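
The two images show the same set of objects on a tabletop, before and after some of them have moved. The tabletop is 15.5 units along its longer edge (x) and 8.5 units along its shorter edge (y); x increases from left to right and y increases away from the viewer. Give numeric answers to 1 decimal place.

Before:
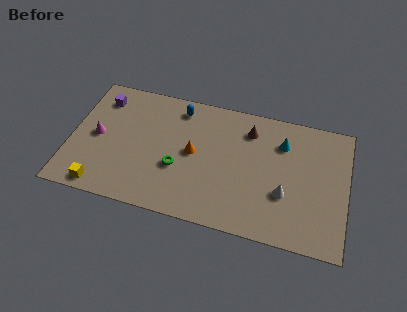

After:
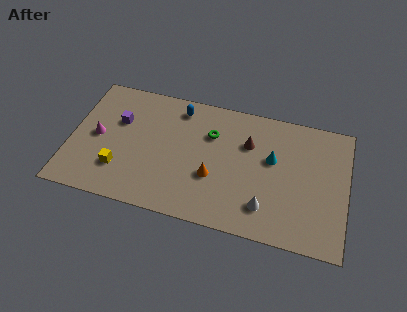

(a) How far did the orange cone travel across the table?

1.8

From (6.9, 4.4) to (8.1, 3.1), the orange cone covered √(1.2² + 1.3²) ≈ 1.8 units.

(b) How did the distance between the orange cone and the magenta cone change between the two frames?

+1.3

Before: roughly 5.4 units apart; after: 6.7. That's 1.3 units further apart.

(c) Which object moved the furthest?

the green torus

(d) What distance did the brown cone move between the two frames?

0.9

From (9.9, 6.7) to (9.9, 5.8), the brown cone covered √(0.0² + 0.9²) ≈ 0.9 units.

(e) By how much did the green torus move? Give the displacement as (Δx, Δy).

(1.7, 2.7)

From the two frames, the green torus sits at roughly (6.1, 3.2) before and (7.8, 5.9) after.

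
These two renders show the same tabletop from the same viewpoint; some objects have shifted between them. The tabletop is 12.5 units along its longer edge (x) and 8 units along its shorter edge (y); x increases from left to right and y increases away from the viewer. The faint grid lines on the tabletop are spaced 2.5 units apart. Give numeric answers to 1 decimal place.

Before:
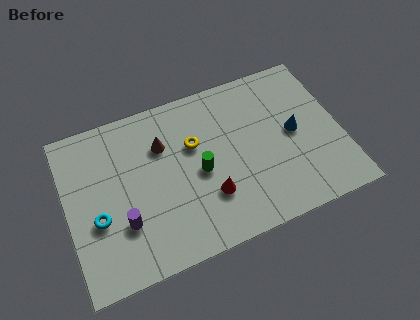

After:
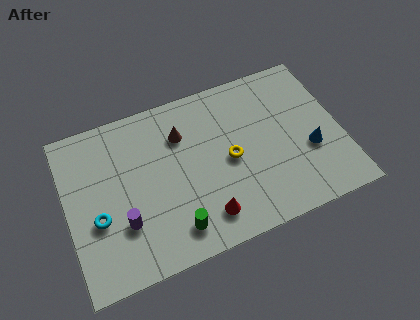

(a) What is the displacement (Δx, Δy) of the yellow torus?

(1.5, -1.3)

The yellow torus started near (5.9, 5.1) and ended near (7.4, 3.8).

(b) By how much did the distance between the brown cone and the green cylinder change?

+2.1

Before: roughly 2.4 units apart; after: 4.5. That's 2.1 units further apart.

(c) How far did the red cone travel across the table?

0.9

The red cone was near (6.3, 2.4) before and (6.0, 1.5) after, so it travelled √(0.3² + 0.9²) ≈ 0.9 units.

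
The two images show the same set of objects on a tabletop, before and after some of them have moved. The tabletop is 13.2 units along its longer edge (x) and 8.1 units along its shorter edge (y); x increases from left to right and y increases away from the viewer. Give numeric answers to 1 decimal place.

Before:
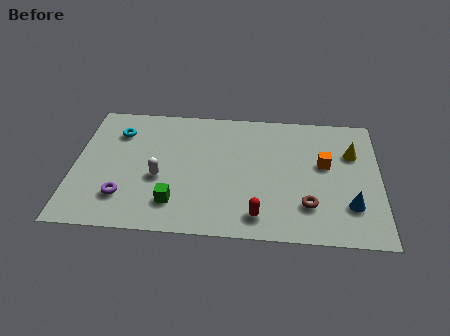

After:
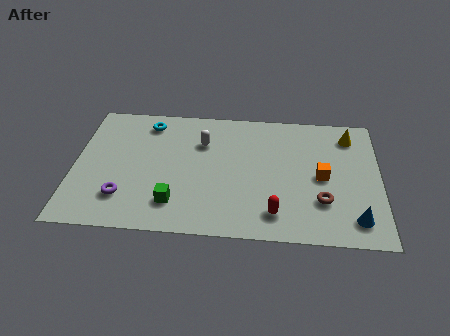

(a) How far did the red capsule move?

0.7

From (8.0, 1.3) to (8.7, 1.5), the red capsule covered √(0.7² + 0.2²) ≈ 0.7 units.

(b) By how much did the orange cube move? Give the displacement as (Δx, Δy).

(-0.1, -0.8)

From the two frames, the orange cube sits at roughly (10.8, 4.7) before and (10.7, 3.9) after.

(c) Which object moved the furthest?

the white capsule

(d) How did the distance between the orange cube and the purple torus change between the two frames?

-0.3

Before: roughly 9.0 units apart; after: 8.7. That's 0.3 units closer together.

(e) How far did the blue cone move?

0.8

From (11.9, 2.2) to (12.1, 1.4), the blue cone covered √(0.2² + 0.8²) ≈ 0.8 units.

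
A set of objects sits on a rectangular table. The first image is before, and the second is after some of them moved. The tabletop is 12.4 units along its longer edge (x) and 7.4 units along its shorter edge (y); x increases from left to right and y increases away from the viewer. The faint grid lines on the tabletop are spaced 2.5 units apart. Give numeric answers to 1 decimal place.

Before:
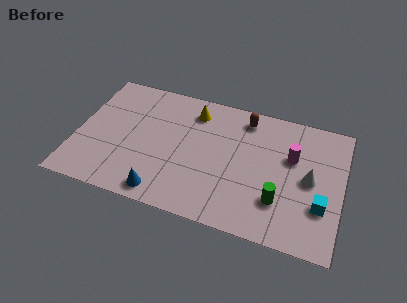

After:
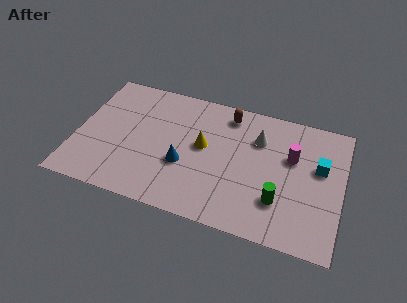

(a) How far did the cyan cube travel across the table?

2.1

From (11.5, 2.4) to (11.3, 4.5), the cyan cube covered √(0.2² + 2.1²) ≈ 2.1 units.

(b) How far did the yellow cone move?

2.0

From (5.3, 6.0) to (5.9, 4.1), the yellow cone covered √(0.6² + 1.9²) ≈ 2.0 units.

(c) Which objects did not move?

the magenta cylinder and the green cylinder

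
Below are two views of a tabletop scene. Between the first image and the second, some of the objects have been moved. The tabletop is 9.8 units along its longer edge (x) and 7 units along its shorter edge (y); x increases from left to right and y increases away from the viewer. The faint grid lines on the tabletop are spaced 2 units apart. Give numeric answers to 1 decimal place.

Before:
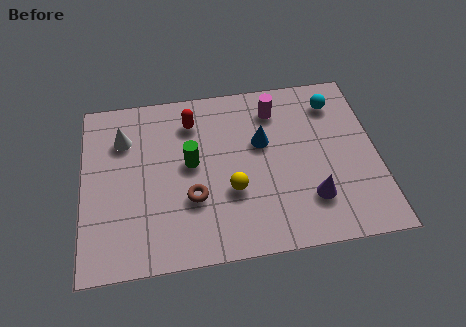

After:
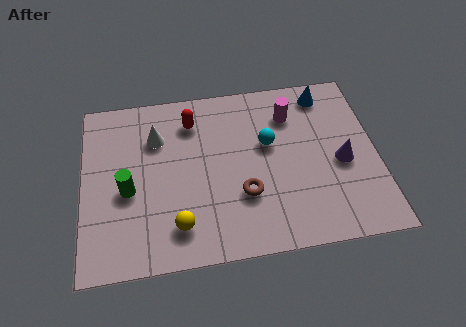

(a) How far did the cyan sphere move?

2.7

The cyan sphere was near (8.5, 5.6) before and (6.2, 4.2) after, so it travelled √(2.3² + 1.4²) ≈ 2.7 units.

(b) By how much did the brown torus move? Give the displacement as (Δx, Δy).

(1.7, -0.1)

The brown torus started near (3.6, 2.4) and ended near (5.3, 2.3).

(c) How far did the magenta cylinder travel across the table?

0.6

The magenta cylinder moved from about (6.5, 5.6) to (7.0, 5.3), a distance of √(0.5² + 0.3²) ≈ 0.6.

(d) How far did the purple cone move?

1.7

The purple cone was near (7.5, 1.8) before and (8.6, 3.1) after, so it travelled √(1.1² + 1.3²) ≈ 1.7 units.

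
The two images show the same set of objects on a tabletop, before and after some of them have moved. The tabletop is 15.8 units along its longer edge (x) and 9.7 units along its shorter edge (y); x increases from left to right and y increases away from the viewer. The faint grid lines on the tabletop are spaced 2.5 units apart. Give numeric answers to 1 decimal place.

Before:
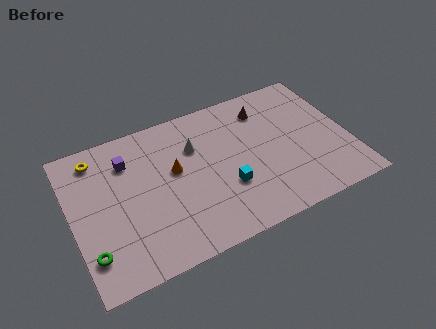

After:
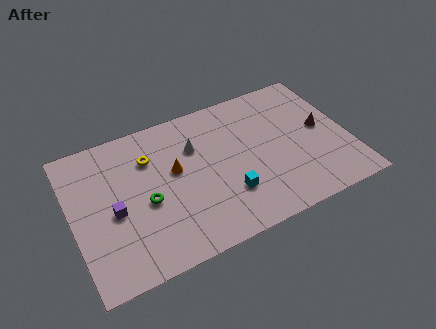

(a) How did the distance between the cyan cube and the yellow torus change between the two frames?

-2.7

They were about 8.5 units apart before and 5.8 after — 2.7 units closer together.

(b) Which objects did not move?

the orange cone and the white cone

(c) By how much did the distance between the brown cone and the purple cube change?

+4.1

They were about 8.0 units apart before and 12.1 after — 4.1 units further apart.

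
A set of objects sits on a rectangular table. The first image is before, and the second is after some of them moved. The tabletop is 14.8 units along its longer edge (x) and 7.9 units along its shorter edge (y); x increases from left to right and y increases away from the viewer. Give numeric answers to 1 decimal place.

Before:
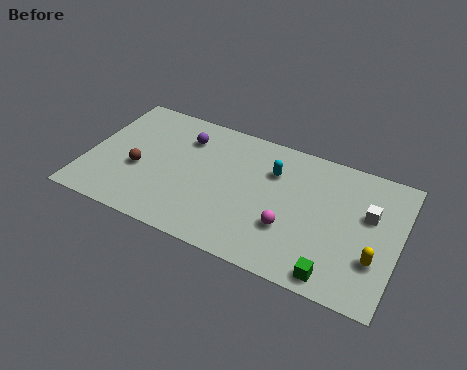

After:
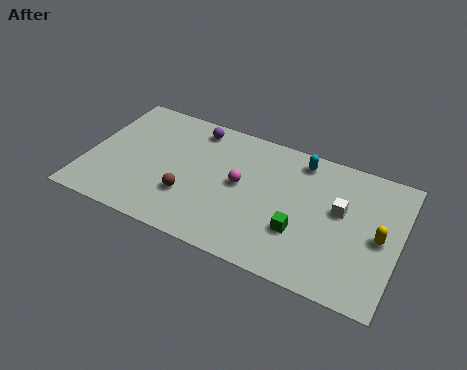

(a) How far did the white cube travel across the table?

1.3

The white cube moved from about (13.3, 4.9) to (12.0, 4.6), a distance of √(1.3² + 0.3²) ≈ 1.3.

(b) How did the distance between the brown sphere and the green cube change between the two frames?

-4.6

Before: roughly 9.9 units apart; after: 5.3. That's 4.6 units closer together.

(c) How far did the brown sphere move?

2.6

The brown sphere was near (2.5, 3.2) before and (5.0, 2.5) after, so it travelled √(2.5² + 0.7²) ≈ 2.6 units.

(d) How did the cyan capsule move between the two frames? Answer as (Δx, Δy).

(1.2, 1.2)

The cyan capsule was at about (8.7, 5.6) and moved to about (9.9, 6.8).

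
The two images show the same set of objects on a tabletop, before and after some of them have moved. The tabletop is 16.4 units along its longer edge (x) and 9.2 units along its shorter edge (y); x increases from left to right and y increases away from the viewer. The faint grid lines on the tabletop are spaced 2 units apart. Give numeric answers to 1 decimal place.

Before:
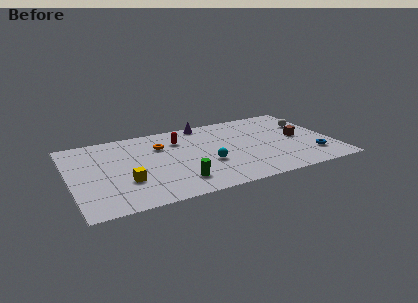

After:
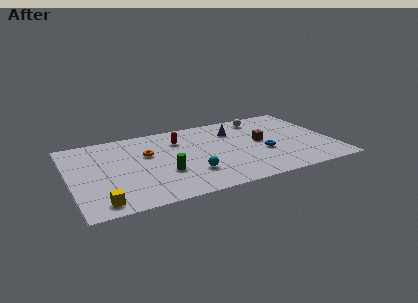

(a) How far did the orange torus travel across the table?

1.1

The orange torus was near (5.8, 6.5) before and (4.9, 5.8) after, so it travelled √(0.9² + 0.7²) ≈ 1.1 units.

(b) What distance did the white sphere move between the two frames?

3.2

The white sphere moved from about (15.2, 6.2) to (12.4, 7.8), a distance of √(2.8² + 1.6²) ≈ 3.2.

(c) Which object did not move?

the red capsule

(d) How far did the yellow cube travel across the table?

2.5

The yellow cube was near (3.3, 3.0) before and (1.6, 1.2) after, so it travelled √(1.7² + 1.8²) ≈ 2.5 units.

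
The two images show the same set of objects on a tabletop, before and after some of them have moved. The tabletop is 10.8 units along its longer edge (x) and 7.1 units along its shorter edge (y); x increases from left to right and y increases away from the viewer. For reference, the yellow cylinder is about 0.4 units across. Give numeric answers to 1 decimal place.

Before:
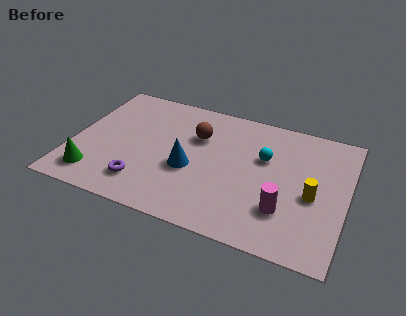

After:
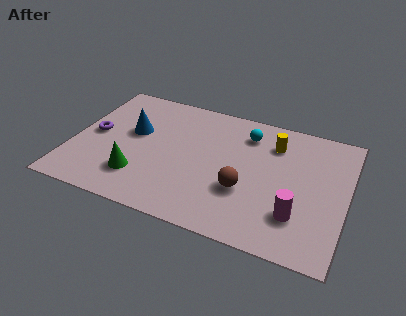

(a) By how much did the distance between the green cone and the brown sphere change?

-0.9

Before: roughly 5.1 units apart; after: 4.2. That's 0.9 units closer together.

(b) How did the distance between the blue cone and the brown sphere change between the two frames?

+3.0

The distance was about 1.9 in the first image and 4.9 in the second, so they moved 3.0 units further apart.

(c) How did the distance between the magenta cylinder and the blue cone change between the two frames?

+3.2

The distance was about 3.9 in the first image and 7.1 in the second, so they moved 3.2 units further apart.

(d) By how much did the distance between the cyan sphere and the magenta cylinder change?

+1.7

Before: roughly 2.7 units apart; after: 4.4. That's 1.7 units further apart.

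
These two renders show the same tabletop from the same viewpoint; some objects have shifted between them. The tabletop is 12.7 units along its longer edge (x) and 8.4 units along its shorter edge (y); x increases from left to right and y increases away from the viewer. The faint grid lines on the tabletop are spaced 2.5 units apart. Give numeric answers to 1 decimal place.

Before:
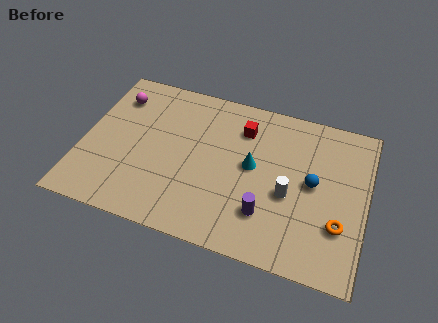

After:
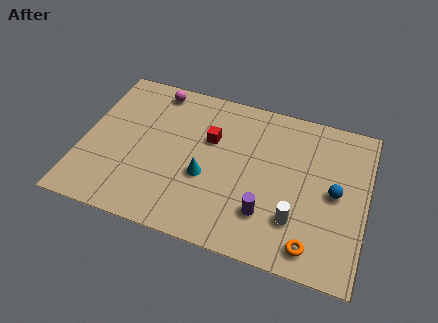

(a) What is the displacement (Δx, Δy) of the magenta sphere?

(1.7, 0.9)

The magenta sphere started near (1.2, 6.5) and ended near (2.9, 7.4).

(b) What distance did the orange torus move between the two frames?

1.8

The orange torus moved from about (11.6, 2.6) to (10.5, 1.2), a distance of √(1.1² + 1.4²) ≈ 1.8.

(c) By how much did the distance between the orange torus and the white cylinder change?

-1.1

Before: roughly 2.5 units apart; after: 1.4. That's 1.1 units closer together.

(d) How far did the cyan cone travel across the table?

2.3

The cyan cone moved from about (7.6, 4.5) to (5.6, 3.3), a distance of √(2.0² + 1.2²) ≈ 2.3.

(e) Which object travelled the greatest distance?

the cyan cone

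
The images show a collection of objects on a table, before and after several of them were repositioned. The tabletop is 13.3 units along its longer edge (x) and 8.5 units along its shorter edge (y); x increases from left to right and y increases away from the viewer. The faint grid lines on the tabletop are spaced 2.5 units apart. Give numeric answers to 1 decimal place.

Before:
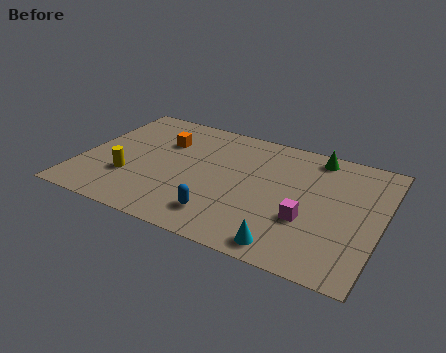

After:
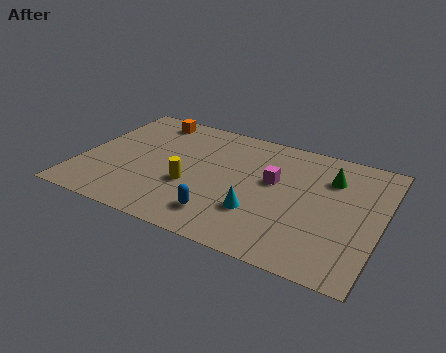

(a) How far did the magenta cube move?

2.6

The magenta cube was near (10.2, 3.0) before and (8.5, 5.0) after, so it travelled √(1.7² + 2.0²) ≈ 2.6 units.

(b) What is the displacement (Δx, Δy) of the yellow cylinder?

(2.7, 0.5)

The yellow cylinder was at about (2.3, 2.7) and moved to about (5.0, 3.2).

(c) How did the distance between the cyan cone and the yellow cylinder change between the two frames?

-4.3

Before: roughly 7.5 units apart; after: 3.2. That's 4.3 units closer together.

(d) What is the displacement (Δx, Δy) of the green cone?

(0.8, -1.3)

The green cone started near (10.1, 7.5) and ended near (10.9, 6.2).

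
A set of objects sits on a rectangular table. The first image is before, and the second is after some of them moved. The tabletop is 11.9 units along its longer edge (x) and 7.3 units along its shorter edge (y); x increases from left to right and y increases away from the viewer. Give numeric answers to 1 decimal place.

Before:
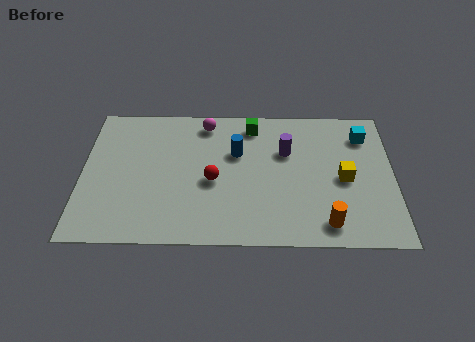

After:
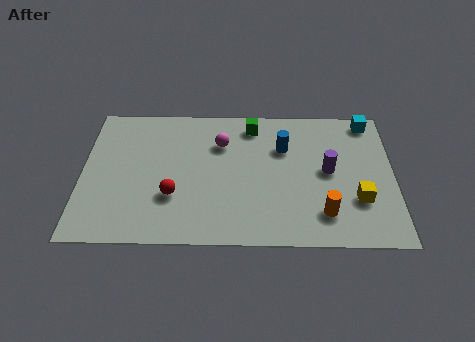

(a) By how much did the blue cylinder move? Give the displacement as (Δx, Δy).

(1.8, 0.3)

From the two frames, the blue cylinder sits at roughly (5.9, 4.7) before and (7.7, 5.0) after.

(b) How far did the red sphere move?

1.7

The red sphere was near (5.0, 3.2) before and (3.5, 2.4) after, so it travelled √(1.5² + 0.8²) ≈ 1.7 units.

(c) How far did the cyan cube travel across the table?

0.8

From (10.8, 5.7) to (11.0, 6.5), the cyan cube covered √(0.2² + 0.8²) ≈ 0.8 units.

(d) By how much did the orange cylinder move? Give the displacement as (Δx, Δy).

(-0.1, 0.5)

The orange cylinder started near (9.3, 1.1) and ended near (9.2, 1.6).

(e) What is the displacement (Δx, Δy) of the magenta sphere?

(0.6, -1.1)

From the two frames, the magenta sphere sits at roughly (4.7, 6.3) before and (5.3, 5.2) after.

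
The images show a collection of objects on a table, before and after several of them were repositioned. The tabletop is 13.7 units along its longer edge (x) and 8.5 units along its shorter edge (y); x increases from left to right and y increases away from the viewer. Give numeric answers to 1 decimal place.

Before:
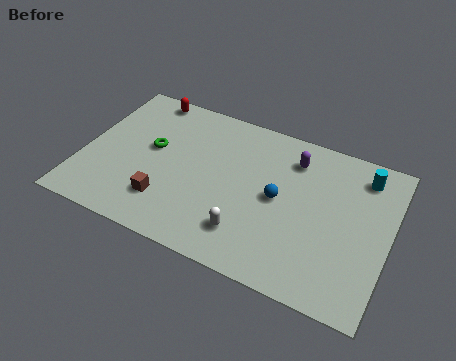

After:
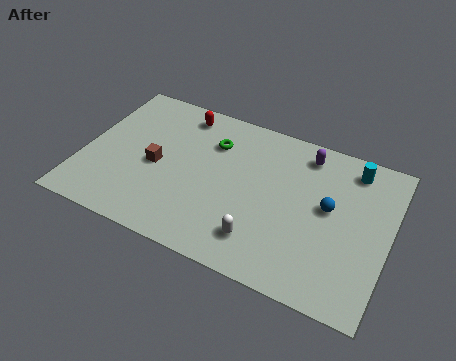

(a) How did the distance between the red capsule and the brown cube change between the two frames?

-2.4

They were about 5.9 units apart before and 3.5 after — 2.4 units closer together.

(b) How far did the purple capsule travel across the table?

0.7

The purple capsule moved from about (9.2, 6.7) to (9.7, 7.2), a distance of √(0.5² + 0.5²) ≈ 0.7.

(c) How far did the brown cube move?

1.9

The brown cube was near (4.0, 2.1) before and (3.3, 3.9) after, so it travelled √(0.7² + 1.8²) ≈ 1.9 units.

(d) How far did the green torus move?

3.0

From (3.0, 4.8) to (5.6, 6.2), the green torus covered √(2.6² + 1.4²) ≈ 3.0 units.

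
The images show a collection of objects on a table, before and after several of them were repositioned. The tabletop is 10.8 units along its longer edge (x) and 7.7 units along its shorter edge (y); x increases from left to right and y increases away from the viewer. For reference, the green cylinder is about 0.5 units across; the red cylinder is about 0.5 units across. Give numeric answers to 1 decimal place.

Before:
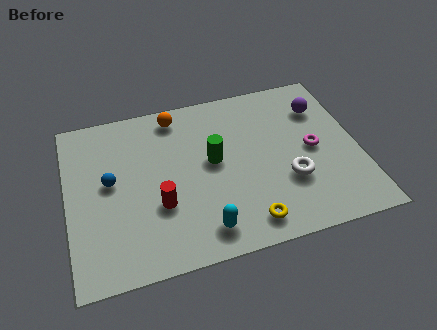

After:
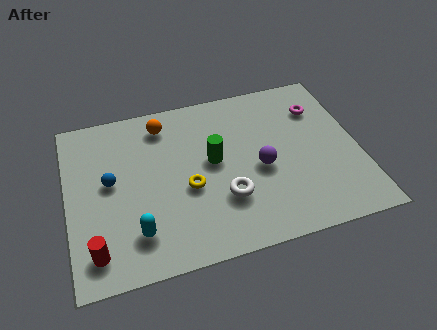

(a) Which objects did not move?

the blue sphere and the green cylinder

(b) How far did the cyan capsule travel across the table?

2.5

The cyan capsule moved from about (4.8, 1.2) to (2.4, 1.7), a distance of √(2.4² + 0.5²) ≈ 2.5.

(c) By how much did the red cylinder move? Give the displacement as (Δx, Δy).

(-2.4, -1.4)

The red cylinder started near (3.3, 2.7) and ended near (0.9, 1.3).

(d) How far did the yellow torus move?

2.9

The yellow torus was near (6.4, 1.1) before and (4.4, 3.2) after, so it travelled √(2.0² + 2.1²) ≈ 2.9 units.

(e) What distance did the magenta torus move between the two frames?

1.9

The magenta torus moved from about (9.1, 3.8) to (9.5, 5.7), a distance of √(0.4² + 1.9²) ≈ 1.9.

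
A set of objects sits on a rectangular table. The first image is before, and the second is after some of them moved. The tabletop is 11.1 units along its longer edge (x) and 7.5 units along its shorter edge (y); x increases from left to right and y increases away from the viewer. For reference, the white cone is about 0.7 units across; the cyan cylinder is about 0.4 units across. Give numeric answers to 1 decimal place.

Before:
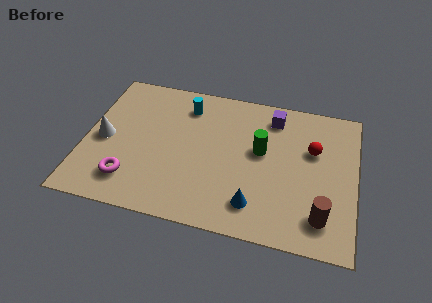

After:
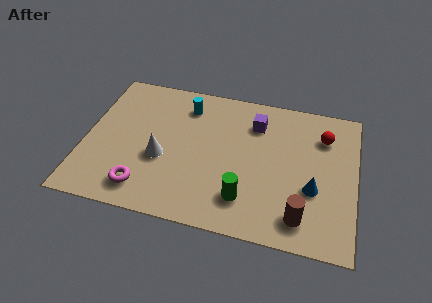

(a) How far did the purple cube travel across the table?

0.9

The purple cube moved from about (7.6, 6.2) to (6.9, 5.7), a distance of √(0.7² + 0.5²) ≈ 0.9.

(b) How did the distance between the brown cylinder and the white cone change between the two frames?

-3.2

Before: roughly 9.2 units apart; after: 6.0. That's 3.2 units closer together.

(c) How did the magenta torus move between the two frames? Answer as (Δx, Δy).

(0.6, -0.3)

From the two frames, the magenta torus sits at roughly (2.0, 1.6) before and (2.6, 1.3) after.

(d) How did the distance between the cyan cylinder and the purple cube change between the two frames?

-0.7

Before: roughly 3.6 units apart; after: 2.9. That's 0.7 units closer together.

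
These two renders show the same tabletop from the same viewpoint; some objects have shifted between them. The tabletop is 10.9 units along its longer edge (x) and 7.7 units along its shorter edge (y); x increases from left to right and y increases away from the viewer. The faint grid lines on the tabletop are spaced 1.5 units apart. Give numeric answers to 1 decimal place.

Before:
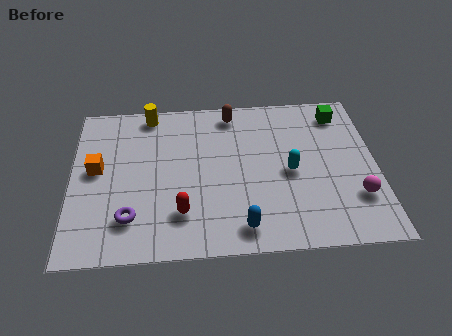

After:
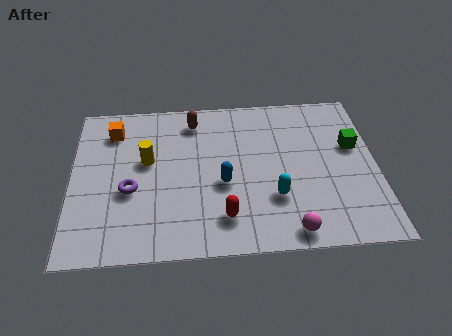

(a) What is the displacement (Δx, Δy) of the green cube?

(0.4, -1.7)

The green cube was at about (9.7, 6.4) and moved to about (10.1, 4.7).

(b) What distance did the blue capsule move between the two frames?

2.2

The blue capsule moved from about (6.0, 1.1) to (5.4, 3.2), a distance of √(0.6² + 2.1²) ≈ 2.2.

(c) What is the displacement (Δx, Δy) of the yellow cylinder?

(-0.1, -2.4)

The yellow cylinder started near (2.8, 6.9) and ended near (2.7, 4.5).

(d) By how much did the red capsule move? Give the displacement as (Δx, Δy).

(1.5, -0.3)

From the two frames, the red capsule sits at roughly (3.9, 1.9) before and (5.4, 1.6) after.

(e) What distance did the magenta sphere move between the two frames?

2.8

The magenta sphere was near (10.1, 2.2) before and (7.7, 0.8) after, so it travelled √(2.4² + 1.4²) ≈ 2.8 units.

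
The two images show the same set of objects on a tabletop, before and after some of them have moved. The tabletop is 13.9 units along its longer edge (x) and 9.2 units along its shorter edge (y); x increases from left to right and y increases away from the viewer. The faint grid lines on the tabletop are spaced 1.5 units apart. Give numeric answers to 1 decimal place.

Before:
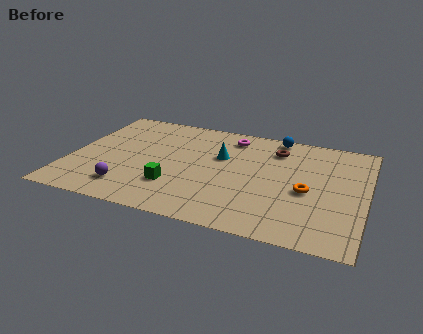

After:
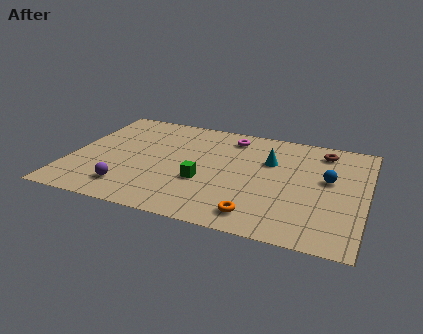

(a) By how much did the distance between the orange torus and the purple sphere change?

-2.4

They were about 8.5 units apart before and 6.1 after — 2.4 units closer together.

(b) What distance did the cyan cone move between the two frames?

2.3

From (7.0, 5.8) to (9.3, 6.1), the cyan cone covered √(2.3² + 0.3²) ≈ 2.3 units.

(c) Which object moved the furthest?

the blue sphere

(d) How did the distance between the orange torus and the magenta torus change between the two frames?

+1.2

Before: roughly 5.4 units apart; after: 6.6. That's 1.2 units further apart.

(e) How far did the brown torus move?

2.3

The brown torus was near (9.5, 7.2) before and (11.7, 7.7) after, so it travelled √(2.2² + 0.5²) ≈ 2.3 units.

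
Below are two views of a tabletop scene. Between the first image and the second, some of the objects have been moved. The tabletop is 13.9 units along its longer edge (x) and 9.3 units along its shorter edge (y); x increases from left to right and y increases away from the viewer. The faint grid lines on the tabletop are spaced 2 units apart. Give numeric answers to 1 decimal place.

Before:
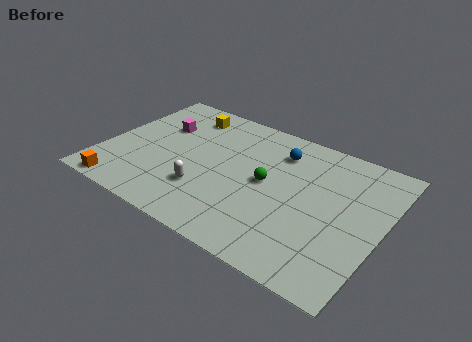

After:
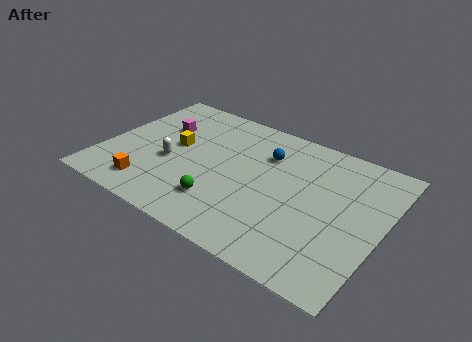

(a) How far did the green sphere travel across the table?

3.1

From (8.2, 4.8) to (6.3, 2.3), the green sphere covered √(1.9² + 2.5²) ≈ 3.1 units.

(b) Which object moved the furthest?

the green sphere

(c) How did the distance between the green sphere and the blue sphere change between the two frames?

+2.2

They were about 2.4 units apart before and 4.6 after — 2.2 units further apart.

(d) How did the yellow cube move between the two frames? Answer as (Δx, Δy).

(0.0, -2.6)

The yellow cube was at about (3.4, 7.7) and moved to about (3.4, 5.1).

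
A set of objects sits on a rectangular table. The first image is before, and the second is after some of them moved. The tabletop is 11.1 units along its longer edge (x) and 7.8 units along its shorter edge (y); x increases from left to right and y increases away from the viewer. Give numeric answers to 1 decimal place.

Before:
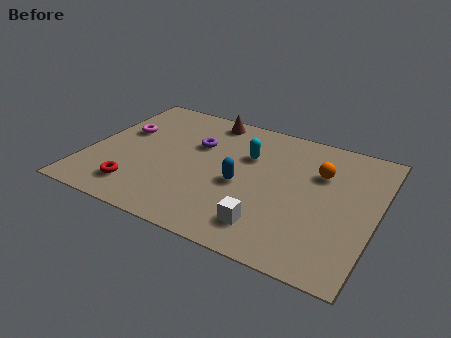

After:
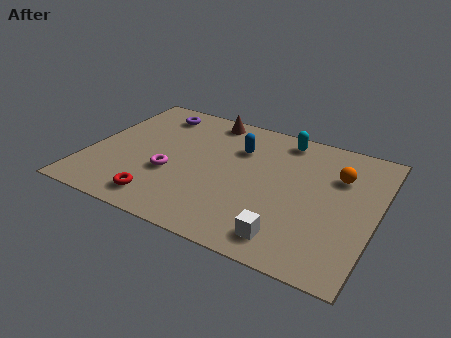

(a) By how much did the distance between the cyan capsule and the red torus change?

+1.6

Before: roughly 5.3 units apart; after: 6.9. That's 1.6 units further apart.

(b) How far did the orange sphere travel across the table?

0.7

From (8.8, 5.3) to (9.5, 5.4), the orange sphere covered √(0.7² + 0.1²) ≈ 0.7 units.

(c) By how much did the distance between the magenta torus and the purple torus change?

+0.9

Before: roughly 2.9 units apart; after: 3.8. That's 0.9 units further apart.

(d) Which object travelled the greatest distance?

the magenta torus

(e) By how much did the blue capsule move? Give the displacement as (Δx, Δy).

(-0.4, 2.1)

The blue capsule was at about (6.0, 3.4) and moved to about (5.6, 5.5).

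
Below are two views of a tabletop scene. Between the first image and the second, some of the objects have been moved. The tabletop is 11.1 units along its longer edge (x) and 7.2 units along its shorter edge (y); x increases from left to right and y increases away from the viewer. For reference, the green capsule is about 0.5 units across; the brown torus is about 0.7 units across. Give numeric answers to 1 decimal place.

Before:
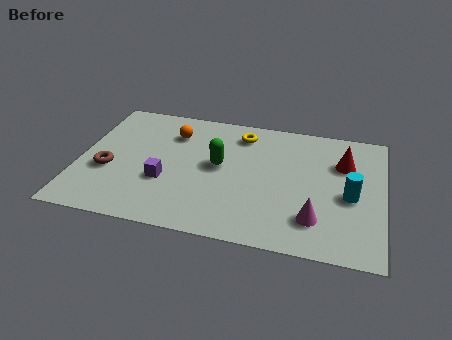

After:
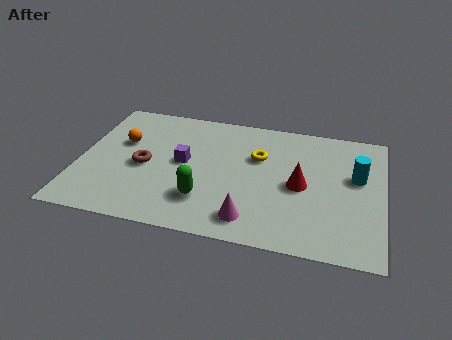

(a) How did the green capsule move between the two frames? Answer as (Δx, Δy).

(-0.4, -2.0)

The green capsule started near (5.1, 3.9) and ended near (4.7, 1.9).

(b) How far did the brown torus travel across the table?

1.4

The brown torus moved from about (1.1, 2.8) to (2.4, 3.3), a distance of √(1.3² + 0.5²) ≈ 1.4.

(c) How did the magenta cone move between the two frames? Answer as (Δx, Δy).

(-2.3, -0.5)

The magenta cone was at about (8.7, 1.7) and moved to about (6.4, 1.2).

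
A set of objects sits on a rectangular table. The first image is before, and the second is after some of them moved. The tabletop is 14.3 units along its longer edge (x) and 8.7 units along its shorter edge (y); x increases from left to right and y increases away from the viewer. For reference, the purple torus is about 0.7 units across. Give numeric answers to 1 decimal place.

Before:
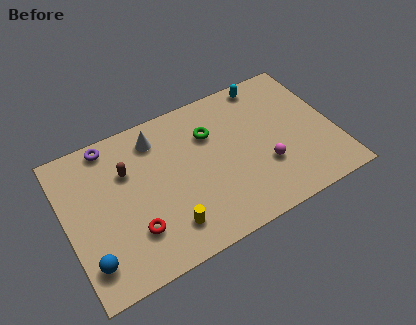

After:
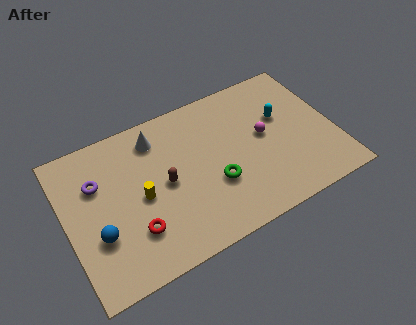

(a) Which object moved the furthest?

the green torus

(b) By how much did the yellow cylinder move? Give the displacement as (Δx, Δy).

(-1.1, 2.3)

The yellow cylinder started near (5.0, 1.8) and ended near (3.9, 4.1).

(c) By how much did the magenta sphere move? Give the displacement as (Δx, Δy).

(0.2, 1.8)

The magenta sphere started near (10.4, 2.9) and ended near (10.6, 4.7).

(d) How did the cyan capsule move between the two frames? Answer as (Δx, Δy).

(0.5, -2.4)

The cyan capsule was at about (11.2, 7.8) and moved to about (11.7, 5.4).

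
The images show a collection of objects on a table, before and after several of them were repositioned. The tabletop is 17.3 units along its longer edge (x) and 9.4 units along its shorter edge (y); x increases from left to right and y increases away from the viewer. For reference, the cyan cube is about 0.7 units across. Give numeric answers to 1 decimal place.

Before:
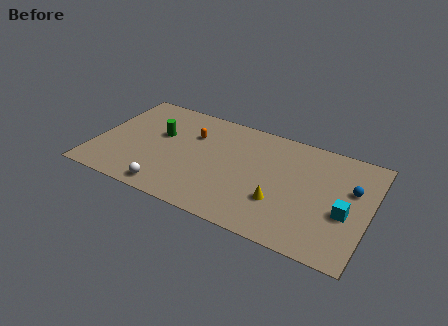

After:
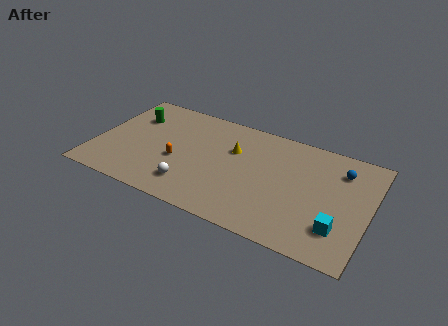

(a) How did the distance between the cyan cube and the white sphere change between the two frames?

-1.9

Before: roughly 11.1 units apart; after: 9.2. That's 1.9 units closer together.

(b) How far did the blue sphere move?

1.5

From (16.1, 5.9) to (15.3, 7.2), the blue sphere covered √(0.8² + 1.3²) ≈ 1.5 units.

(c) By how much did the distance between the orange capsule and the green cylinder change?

+2.2

They were about 2.2 units apart before and 4.4 after — 2.2 units further apart.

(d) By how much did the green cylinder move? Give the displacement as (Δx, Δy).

(-1.9, 1.0)

The green cylinder was at about (3.9, 5.7) and moved to about (2.0, 6.7).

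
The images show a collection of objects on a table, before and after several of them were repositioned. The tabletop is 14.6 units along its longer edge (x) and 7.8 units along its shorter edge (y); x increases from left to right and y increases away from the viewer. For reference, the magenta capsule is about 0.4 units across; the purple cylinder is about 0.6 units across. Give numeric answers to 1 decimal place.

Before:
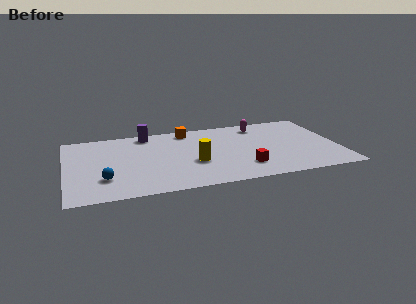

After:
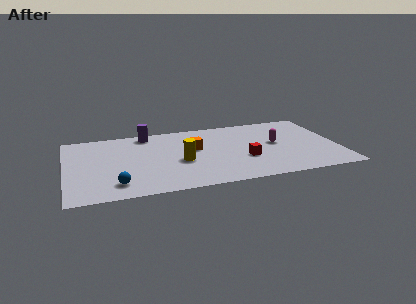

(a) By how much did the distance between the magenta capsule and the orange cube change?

+0.5

Before: roughly 3.9 units apart; after: 4.4. That's 0.5 units further apart.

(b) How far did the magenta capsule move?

2.4

The magenta capsule was near (10.6, 6.5) before and (11.3, 4.2) after, so it travelled √(0.7² + 2.3²) ≈ 2.4 units.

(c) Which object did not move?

the purple cylinder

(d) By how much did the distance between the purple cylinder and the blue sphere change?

+0.4

They were about 5.3 units apart before and 5.7 after — 0.4 units further apart.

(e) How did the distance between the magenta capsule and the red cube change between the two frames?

-2.5

The distance was about 4.8 in the first image and 2.3 in the second, so they moved 2.5 units closer together.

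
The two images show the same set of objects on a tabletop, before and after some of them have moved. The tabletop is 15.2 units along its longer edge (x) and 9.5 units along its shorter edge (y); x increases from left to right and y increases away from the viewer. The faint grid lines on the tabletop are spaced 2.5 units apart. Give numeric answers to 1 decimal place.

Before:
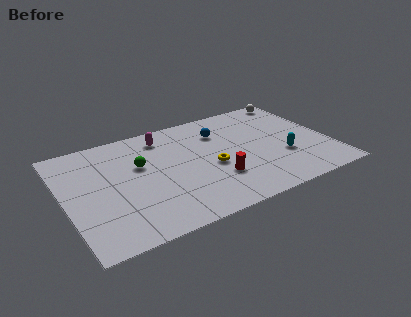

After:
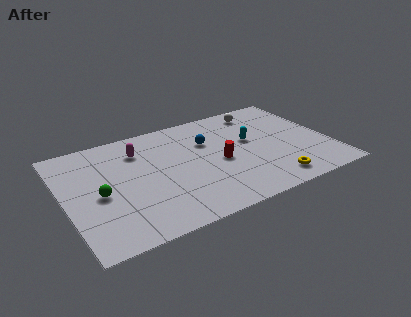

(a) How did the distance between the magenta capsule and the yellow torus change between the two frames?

+4.6

They were about 4.4 units apart before and 9.0 after — 4.6 units further apart.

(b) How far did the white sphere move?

2.4

The white sphere was near (14.1, 8.6) before and (11.8, 8.1) after, so it travelled √(2.3² + 0.5²) ≈ 2.4 units.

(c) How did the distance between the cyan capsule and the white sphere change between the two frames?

-2.8

The distance was about 5.6 in the first image and 2.8 in the second, so they moved 2.8 units closer together.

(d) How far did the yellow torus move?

4.1

The yellow torus moved from about (8.3, 4.1) to (11.4, 1.4), a distance of √(3.1² + 2.7²) ≈ 4.1.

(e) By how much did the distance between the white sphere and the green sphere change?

+0.5

They were about 10.1 units apart before and 10.6 after — 0.5 units further apart.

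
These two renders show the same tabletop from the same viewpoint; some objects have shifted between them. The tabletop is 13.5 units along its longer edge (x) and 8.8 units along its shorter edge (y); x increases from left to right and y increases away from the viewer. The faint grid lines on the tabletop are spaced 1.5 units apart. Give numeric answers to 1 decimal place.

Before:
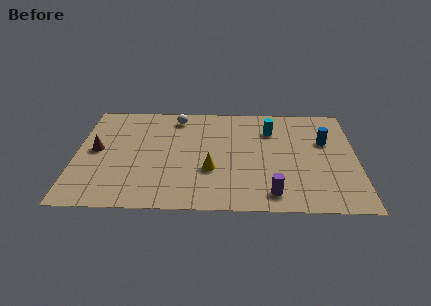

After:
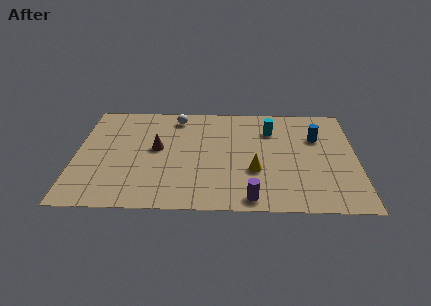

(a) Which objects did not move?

the cyan cylinder and the white sphere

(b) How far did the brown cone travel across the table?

2.9

The brown cone was near (1.0, 4.6) before and (3.9, 4.8) after, so it travelled √(2.9² + 0.2²) ≈ 2.9 units.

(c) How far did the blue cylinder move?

0.5

The blue cylinder moved from about (12.0, 5.6) to (11.6, 5.9), a distance of √(0.4² + 0.3²) ≈ 0.5.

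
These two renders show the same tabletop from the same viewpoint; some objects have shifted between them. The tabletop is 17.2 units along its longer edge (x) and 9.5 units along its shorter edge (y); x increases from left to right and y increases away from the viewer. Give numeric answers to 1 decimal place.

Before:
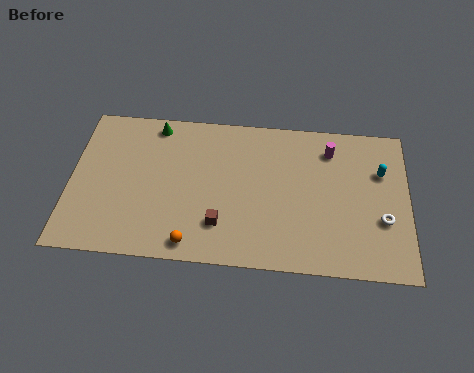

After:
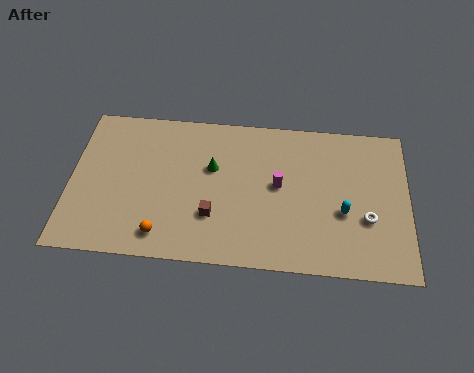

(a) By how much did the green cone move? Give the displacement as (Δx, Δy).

(3.0, -2.5)

The green cone started near (4.2, 8.4) and ended near (7.2, 5.9).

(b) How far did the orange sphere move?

1.6

The orange sphere was near (6.3, 1.1) before and (4.8, 1.5) after, so it travelled √(1.5² + 0.4²) ≈ 1.6 units.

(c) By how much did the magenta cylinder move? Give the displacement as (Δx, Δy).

(-2.6, -2.5)

The magenta cylinder started near (13.2, 7.6) and ended near (10.6, 5.1).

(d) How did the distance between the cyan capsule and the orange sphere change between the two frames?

-1.5

The distance was about 10.9 in the first image and 9.4 in the second, so they moved 1.5 units closer together.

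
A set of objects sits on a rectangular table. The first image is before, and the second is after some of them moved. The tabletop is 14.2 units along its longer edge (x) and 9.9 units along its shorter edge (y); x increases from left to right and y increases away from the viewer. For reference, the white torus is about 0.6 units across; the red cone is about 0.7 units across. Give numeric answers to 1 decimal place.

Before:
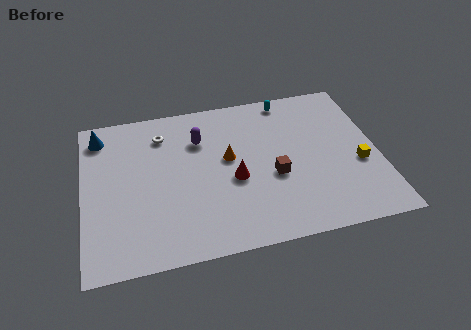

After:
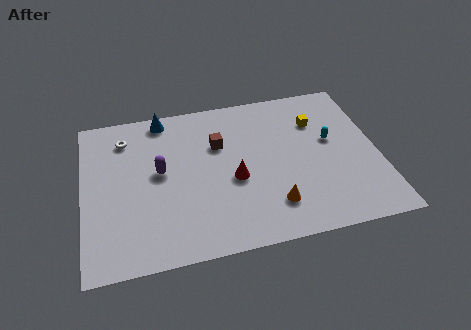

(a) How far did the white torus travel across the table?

1.8

The white torus was near (3.9, 7.8) before and (2.1, 7.9) after, so it travelled √(1.8² + 0.1²) ≈ 1.8 units.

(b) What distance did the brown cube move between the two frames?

3.6

From (9.1, 4.0) to (6.6, 6.6), the brown cube covered √(2.5² + 2.6²) ≈ 3.6 units.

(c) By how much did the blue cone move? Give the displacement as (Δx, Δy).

(3.1, 0.6)

The blue cone was at about (0.9, 8.3) and moved to about (4.0, 8.9).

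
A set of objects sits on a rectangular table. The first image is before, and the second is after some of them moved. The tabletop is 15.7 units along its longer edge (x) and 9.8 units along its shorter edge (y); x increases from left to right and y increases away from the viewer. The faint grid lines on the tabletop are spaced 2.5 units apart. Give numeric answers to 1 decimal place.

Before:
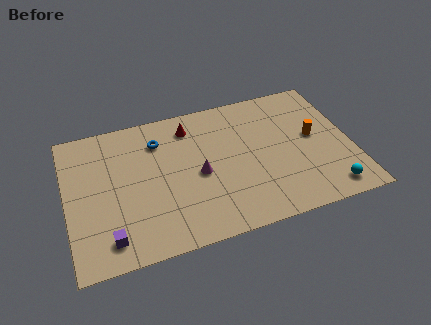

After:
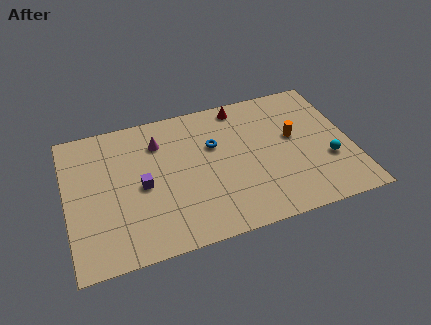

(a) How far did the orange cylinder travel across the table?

1.1

The orange cylinder was near (13.7, 5.3) before and (12.6, 5.6) after, so it travelled √(1.1² + 0.3²) ≈ 1.1 units.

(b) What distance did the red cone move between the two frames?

3.0

From (7.0, 8.0) to (9.9, 8.7), the red cone covered √(2.9² + 0.7²) ≈ 3.0 units.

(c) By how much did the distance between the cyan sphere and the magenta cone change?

+2.3

Before: roughly 7.6 units apart; after: 9.9. That's 2.3 units further apart.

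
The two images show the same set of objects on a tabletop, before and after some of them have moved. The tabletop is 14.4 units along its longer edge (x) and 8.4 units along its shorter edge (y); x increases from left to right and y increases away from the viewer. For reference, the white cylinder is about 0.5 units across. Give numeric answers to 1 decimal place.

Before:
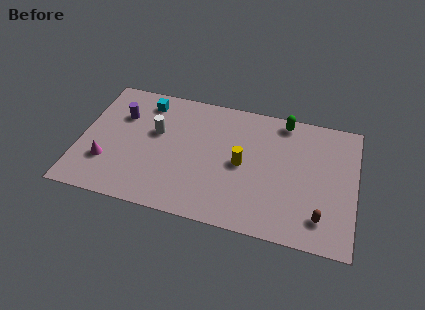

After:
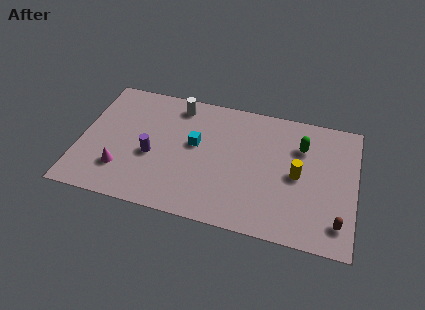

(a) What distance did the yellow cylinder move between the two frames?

2.9

The yellow cylinder was near (8.5, 4.1) before and (11.4, 4.1) after, so it travelled √(2.9² + 0.0²) ≈ 2.9 units.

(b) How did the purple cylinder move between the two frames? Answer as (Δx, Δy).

(1.8, -2.3)

The purple cylinder was at about (2.0, 5.8) and moved to about (3.8, 3.5).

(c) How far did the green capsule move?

1.8

From (10.5, 7.5) to (11.5, 6.0), the green capsule covered √(1.0² + 1.5²) ≈ 1.8 units.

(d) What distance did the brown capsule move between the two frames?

0.9

The brown capsule moved from about (12.7, 1.7) to (13.6, 1.6), a distance of √(0.9² + 0.1²) ≈ 0.9.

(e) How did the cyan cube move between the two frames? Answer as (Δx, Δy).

(2.8, -2.2)

The cyan cube started near (3.2, 7.0) and ended near (6.0, 4.8).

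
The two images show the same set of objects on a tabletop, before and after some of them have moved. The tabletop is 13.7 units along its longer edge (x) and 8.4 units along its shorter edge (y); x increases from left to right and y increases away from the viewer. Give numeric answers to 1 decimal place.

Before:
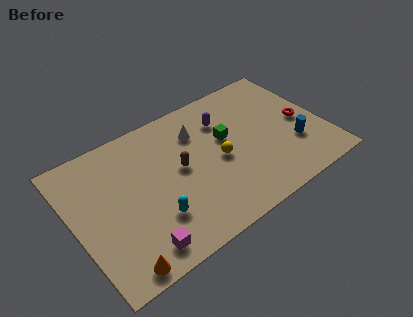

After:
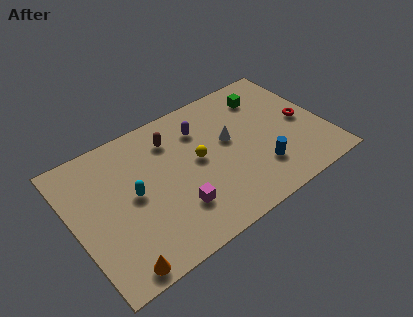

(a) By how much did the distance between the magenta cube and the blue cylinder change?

-4.5

The distance was about 9.1 in the first image and 4.6 in the second, so they moved 4.5 units closer together.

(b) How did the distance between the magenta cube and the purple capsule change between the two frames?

-3.1

They were about 7.6 units apart before and 4.5 after — 3.1 units closer together.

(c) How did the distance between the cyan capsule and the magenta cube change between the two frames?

+1.2

The distance was about 1.6 in the first image and 2.8 in the second, so they moved 1.2 units further apart.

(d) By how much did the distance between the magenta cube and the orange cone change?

+2.5

They were about 1.3 units apart before and 3.8 after — 2.5 units further apart.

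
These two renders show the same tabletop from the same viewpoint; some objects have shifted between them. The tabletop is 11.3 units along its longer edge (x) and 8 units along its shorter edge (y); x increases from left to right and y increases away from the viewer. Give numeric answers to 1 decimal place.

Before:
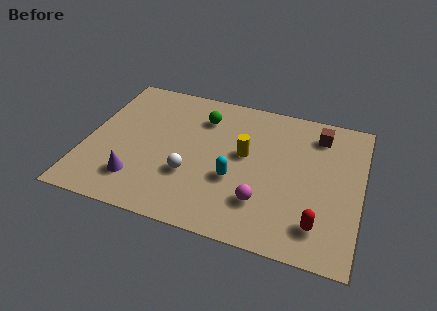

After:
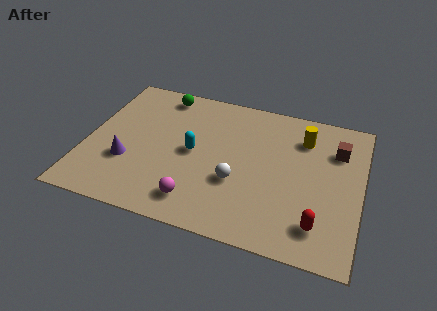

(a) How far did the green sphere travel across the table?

2.0

From (4.6, 6.1) to (2.8, 7.0), the green sphere covered √(1.8² + 0.9²) ≈ 2.0 units.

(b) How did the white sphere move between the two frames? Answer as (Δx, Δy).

(1.9, 0.2)

The white sphere started near (4.4, 2.7) and ended near (6.3, 2.9).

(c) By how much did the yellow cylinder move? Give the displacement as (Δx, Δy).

(2.3, 1.6)

The yellow cylinder was at about (6.5, 4.5) and moved to about (8.8, 6.1).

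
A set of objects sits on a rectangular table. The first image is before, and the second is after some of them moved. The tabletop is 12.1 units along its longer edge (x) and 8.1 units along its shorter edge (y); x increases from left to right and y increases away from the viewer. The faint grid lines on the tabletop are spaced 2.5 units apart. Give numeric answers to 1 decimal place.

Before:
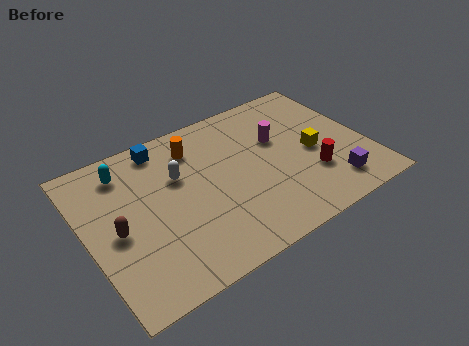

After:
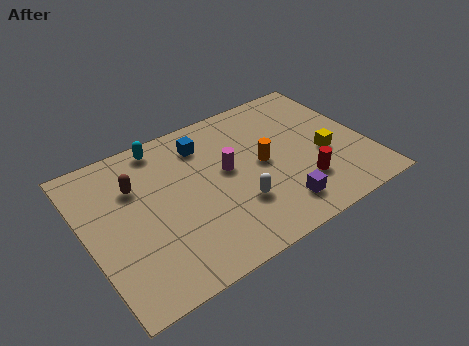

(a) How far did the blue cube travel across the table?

1.8

From (3.7, 7.1) to (5.4, 6.4), the blue cube covered √(1.7² + 0.7²) ≈ 1.8 units.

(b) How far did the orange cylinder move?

3.5

From (5.0, 6.4) to (7.6, 4.1), the orange cylinder covered √(2.6² + 2.3²) ≈ 3.5 units.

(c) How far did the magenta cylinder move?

2.5

From (8.5, 5.1) to (6.1, 4.5), the magenta cylinder covered √(2.4² + 0.6²) ≈ 2.5 units.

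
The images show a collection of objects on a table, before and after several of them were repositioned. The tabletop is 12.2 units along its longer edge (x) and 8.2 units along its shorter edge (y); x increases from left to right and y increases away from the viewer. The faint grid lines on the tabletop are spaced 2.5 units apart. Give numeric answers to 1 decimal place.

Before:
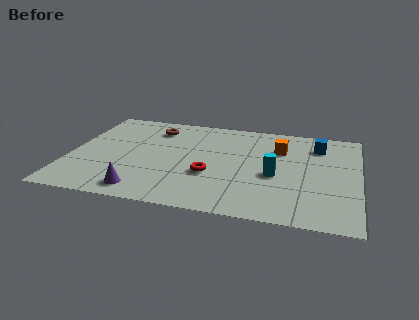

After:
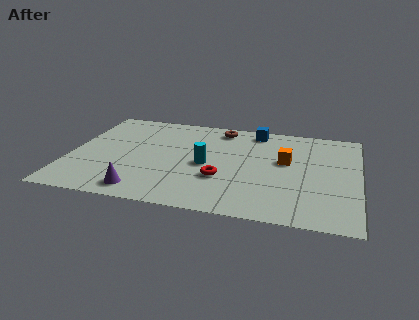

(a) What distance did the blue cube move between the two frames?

2.8

The blue cube moved from about (10.4, 6.4) to (7.7, 7.2), a distance of √(2.7² + 0.8²) ≈ 2.8.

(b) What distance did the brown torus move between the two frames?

2.9

From (3.4, 6.5) to (6.2, 7.1), the brown torus covered √(2.8² + 0.6²) ≈ 2.9 units.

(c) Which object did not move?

the purple cone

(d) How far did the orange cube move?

1.0

The orange cube moved from about (8.8, 5.8) to (9.1, 4.8), a distance of √(0.3² + 1.0²) ≈ 1.0.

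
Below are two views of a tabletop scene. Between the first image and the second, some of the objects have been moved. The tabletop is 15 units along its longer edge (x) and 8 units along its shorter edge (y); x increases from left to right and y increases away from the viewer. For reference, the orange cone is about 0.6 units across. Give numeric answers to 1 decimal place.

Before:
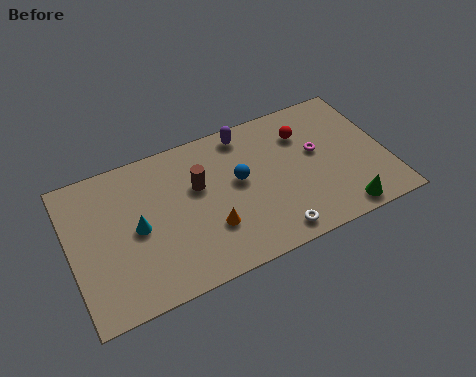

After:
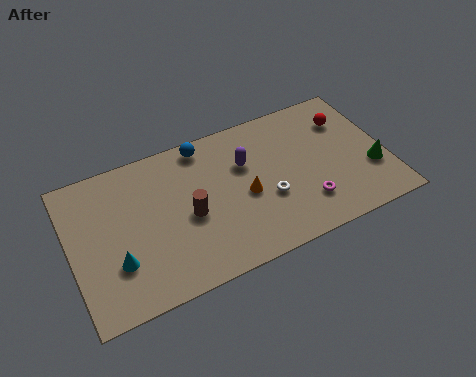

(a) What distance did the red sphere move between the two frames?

2.1

The red sphere moved from about (11.3, 5.9) to (13.4, 5.9), a distance of √(2.1² + 0.0²) ≈ 2.1.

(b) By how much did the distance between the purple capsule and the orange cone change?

-3.3

Before: roughly 5.0 units apart; after: 1.7. That's 3.3 units closer together.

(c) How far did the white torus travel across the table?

2.0

From (9.2, 1.0) to (9.2, 3.0), the white torus covered √(0.0² + 2.0²) ≈ 2.0 units.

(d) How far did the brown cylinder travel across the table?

1.5

From (6.1, 5.0) to (5.5, 3.6), the brown cylinder covered √(0.6² + 1.4²) ≈ 1.5 units.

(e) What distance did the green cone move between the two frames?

2.5

The green cone moved from about (12.5, 0.9) to (14.2, 2.7), a distance of √(1.7² + 1.8²) ≈ 2.5.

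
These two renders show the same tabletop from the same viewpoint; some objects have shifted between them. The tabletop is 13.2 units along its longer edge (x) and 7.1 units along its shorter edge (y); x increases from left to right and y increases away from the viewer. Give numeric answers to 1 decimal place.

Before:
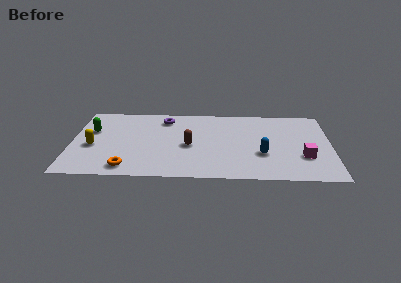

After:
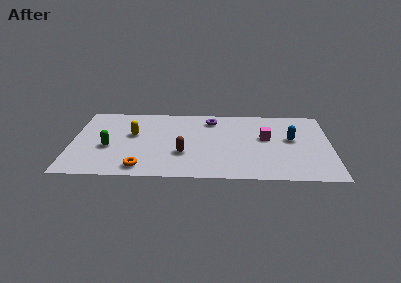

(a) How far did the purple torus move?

2.4

From (4.7, 5.8) to (7.1, 5.8), the purple torus covered √(2.4² + 0.0²) ≈ 2.4 units.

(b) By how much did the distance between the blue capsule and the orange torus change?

+1.2

Before: roughly 7.0 units apart; after: 8.2. That's 1.2 units further apart.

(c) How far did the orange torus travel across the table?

0.7

The orange torus moved from about (2.9, 1.0) to (3.6, 1.0), a distance of √(0.7² + 0.0²) ≈ 0.7.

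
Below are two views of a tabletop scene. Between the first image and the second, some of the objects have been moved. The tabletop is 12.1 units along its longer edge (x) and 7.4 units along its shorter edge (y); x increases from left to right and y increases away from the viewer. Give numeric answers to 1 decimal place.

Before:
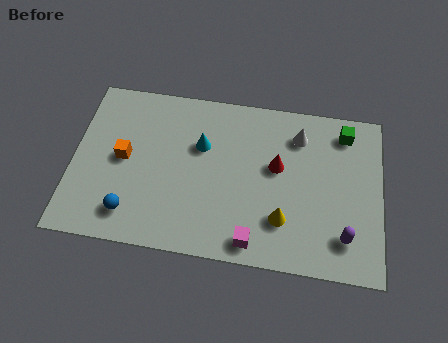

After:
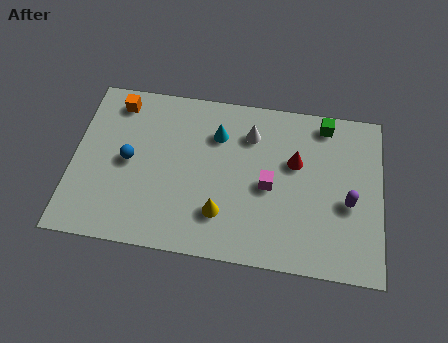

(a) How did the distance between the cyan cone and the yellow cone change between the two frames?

-0.8

Before: roughly 4.3 units apart; after: 3.5. That's 0.8 units closer together.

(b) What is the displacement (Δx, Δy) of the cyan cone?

(0.6, 0.6)

From the two frames, the cyan cone sits at roughly (5.0, 4.8) before and (5.6, 5.4) after.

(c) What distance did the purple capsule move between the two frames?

1.5

The purple capsule moved from about (10.7, 1.6) to (10.8, 3.1), a distance of √(0.1² + 1.5²) ≈ 1.5.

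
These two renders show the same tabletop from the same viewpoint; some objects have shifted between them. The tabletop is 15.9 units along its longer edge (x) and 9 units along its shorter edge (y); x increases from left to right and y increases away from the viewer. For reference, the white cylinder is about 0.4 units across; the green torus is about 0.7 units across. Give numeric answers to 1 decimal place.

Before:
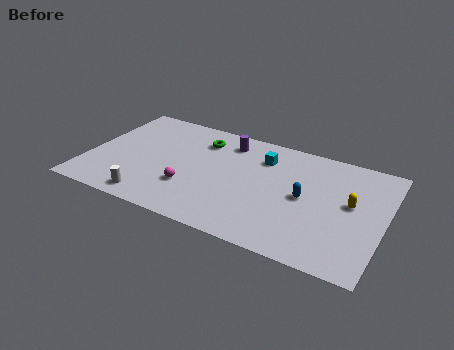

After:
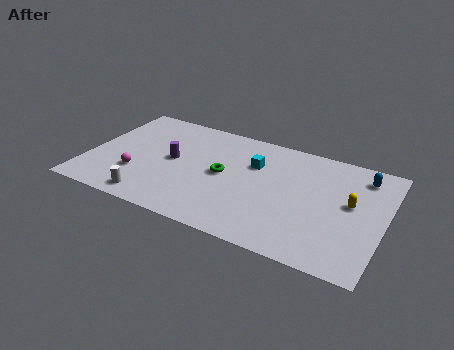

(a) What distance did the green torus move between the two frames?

2.8

The green torus was near (5.8, 7.0) before and (7.3, 4.6) after, so it travelled √(1.5² + 2.4²) ≈ 2.8 units.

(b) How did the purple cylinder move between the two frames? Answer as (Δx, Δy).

(-2.7, -2.7)

The purple cylinder was at about (7.2, 7.4) and moved to about (4.5, 4.7).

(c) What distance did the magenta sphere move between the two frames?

2.9

The magenta sphere moved from about (5.7, 2.8) to (2.8, 2.8), a distance of √(2.9² + 0.0²) ≈ 2.9.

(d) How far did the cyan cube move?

0.8

From (9.2, 6.8) to (8.8, 6.1), the cyan cube covered √(0.4² + 0.7²) ≈ 0.8 units.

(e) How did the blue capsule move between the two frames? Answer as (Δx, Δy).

(2.8, 2.9)

From the two frames, the blue capsule sits at roughly (11.7, 4.5) before and (14.5, 7.4) after.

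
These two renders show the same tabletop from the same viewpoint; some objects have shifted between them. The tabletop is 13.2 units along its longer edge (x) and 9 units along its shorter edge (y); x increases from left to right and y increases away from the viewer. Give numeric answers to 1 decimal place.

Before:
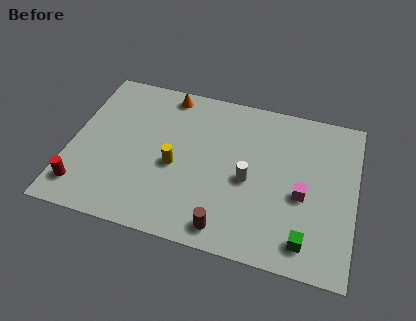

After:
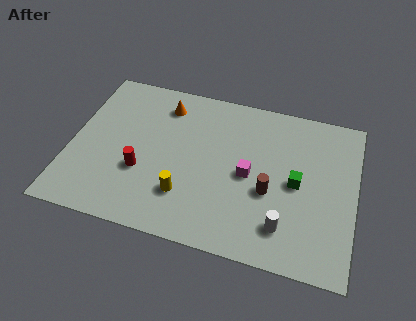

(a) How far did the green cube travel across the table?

3.1

From (11.1, 1.4) to (10.5, 4.4), the green cube covered √(0.6² + 3.0²) ≈ 3.1 units.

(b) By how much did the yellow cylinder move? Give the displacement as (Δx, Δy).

(0.6, -1.5)

From the two frames, the yellow cylinder sits at roughly (4.9, 3.9) before and (5.5, 2.4) after.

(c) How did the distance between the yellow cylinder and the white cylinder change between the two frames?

+1.2

The distance was about 3.4 in the first image and 4.6 in the second, so they moved 1.2 units further apart.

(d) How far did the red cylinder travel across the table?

3.1

The red cylinder was near (0.8, 1.6) before and (3.4, 3.2) after, so it travelled √(2.6² + 1.6²) ≈ 3.1 units.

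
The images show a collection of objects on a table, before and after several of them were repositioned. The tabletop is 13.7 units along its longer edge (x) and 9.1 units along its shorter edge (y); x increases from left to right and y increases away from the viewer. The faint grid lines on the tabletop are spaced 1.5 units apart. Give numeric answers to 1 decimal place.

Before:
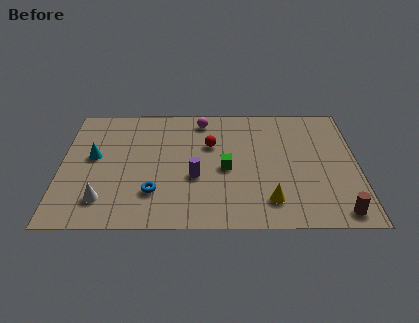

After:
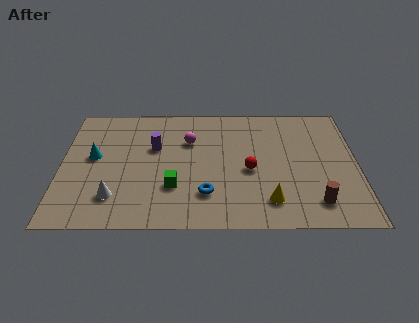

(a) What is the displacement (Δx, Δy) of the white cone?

(0.5, 0.2)

The white cone started near (2.0, 1.9) and ended near (2.5, 2.1).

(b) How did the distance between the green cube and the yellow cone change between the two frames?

+1.5

They were about 3.0 units apart before and 4.5 after — 1.5 units further apart.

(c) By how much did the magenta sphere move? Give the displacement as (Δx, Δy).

(-0.6, -1.6)

The magenta sphere was at about (6.5, 7.8) and moved to about (5.9, 6.2).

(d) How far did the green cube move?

2.7

The green cube was near (7.6, 4.1) before and (5.2, 2.8) after, so it travelled √(2.4² + 1.3²) ≈ 2.7 units.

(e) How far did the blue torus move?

2.4

From (4.3, 2.4) to (6.7, 2.3), the blue torus covered √(2.4² + 0.1²) ≈ 2.4 units.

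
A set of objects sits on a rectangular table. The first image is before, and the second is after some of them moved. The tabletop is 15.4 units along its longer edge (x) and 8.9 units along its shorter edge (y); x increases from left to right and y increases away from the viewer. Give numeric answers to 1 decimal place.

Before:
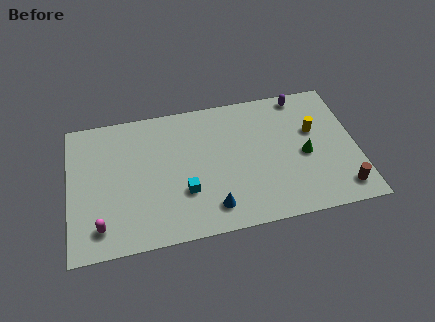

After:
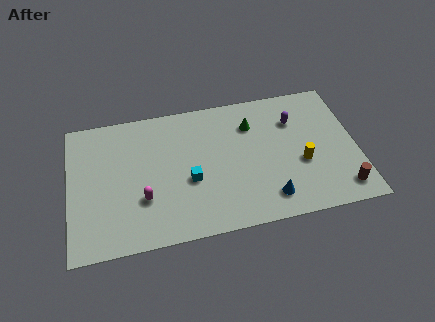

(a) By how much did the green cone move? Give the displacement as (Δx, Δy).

(-2.7, 2.6)

The green cone started near (12.6, 4.0) and ended near (9.9, 6.6).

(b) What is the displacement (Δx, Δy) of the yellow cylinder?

(-0.8, -2.0)

The yellow cylinder started near (13.2, 5.5) and ended near (12.4, 3.5).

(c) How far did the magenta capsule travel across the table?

2.6

The magenta capsule moved from about (1.6, 1.6) to (3.9, 2.9), a distance of √(2.3² + 1.3²) ≈ 2.6.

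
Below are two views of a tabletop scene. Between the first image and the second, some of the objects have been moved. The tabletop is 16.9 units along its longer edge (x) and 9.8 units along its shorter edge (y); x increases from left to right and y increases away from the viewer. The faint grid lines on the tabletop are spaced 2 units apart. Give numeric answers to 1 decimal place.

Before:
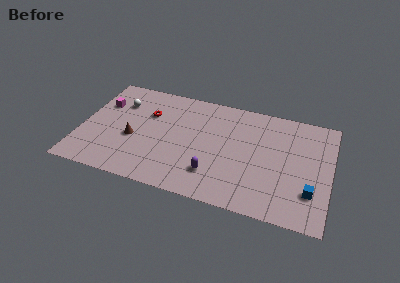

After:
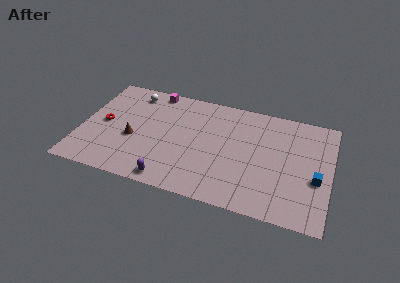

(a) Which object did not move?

the brown cone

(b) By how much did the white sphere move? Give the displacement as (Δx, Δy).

(0.8, 1.2)

The white sphere was at about (2.4, 7.1) and moved to about (3.2, 8.3).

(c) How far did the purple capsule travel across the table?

3.1

The purple capsule was near (9.2, 2.4) before and (6.4, 1.0) after, so it travelled √(2.8² + 1.4²) ≈ 3.1 units.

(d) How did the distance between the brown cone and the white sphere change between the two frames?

+1.0

Before: roughly 3.3 units apart; after: 4.3. That's 1.0 units further apart.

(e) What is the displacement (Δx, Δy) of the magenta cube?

(3.4, 2.2)

The magenta cube started near (1.2, 6.7) and ended near (4.6, 8.9).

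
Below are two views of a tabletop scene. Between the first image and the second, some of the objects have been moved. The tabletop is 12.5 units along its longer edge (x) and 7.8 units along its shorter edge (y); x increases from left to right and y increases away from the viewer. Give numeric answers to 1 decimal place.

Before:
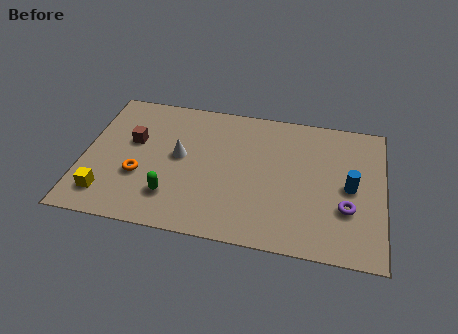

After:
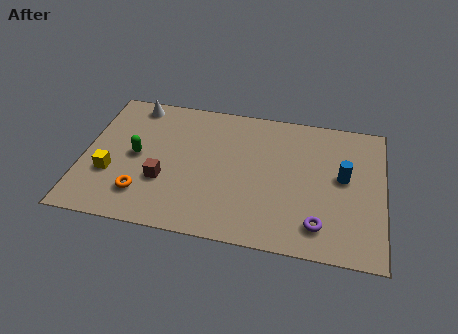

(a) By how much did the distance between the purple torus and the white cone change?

+2.5

The distance was about 7.2 in the first image and 9.7 in the second, so they moved 2.5 units further apart.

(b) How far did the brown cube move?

2.4

From (2.0, 4.7) to (3.4, 2.7), the brown cube covered √(1.4² + 2.0²) ≈ 2.4 units.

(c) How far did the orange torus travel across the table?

1.0

The orange torus was near (2.4, 2.8) before and (2.6, 1.8) after, so it travelled √(0.2² + 1.0²) ≈ 1.0 units.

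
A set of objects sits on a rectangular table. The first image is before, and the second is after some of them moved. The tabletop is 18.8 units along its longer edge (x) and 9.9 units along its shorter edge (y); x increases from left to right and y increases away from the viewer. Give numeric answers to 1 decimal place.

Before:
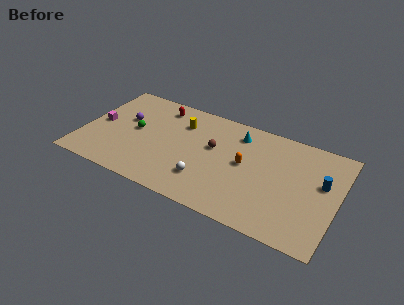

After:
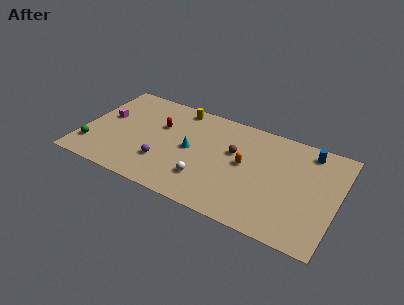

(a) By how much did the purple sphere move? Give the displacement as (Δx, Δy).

(3.3, -3.1)

The purple sphere was at about (2.9, 6.0) and moved to about (6.2, 2.9).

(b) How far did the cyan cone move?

4.4

The cyan cone was near (11.2, 8.0) before and (8.0, 5.0) after, so it travelled √(3.2² + 3.0²) ≈ 4.4 units.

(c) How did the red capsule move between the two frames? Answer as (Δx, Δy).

(0.3, -1.9)

The red capsule was at about (5.2, 8.3) and moved to about (5.5, 6.4).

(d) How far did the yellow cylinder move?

1.6

The yellow cylinder was near (7.0, 7.3) before and (6.6, 8.8) after, so it travelled √(0.4² + 1.5²) ≈ 1.6 units.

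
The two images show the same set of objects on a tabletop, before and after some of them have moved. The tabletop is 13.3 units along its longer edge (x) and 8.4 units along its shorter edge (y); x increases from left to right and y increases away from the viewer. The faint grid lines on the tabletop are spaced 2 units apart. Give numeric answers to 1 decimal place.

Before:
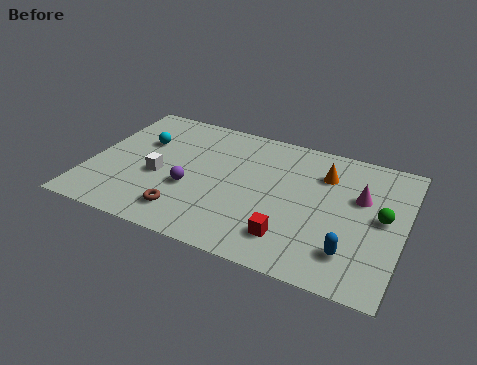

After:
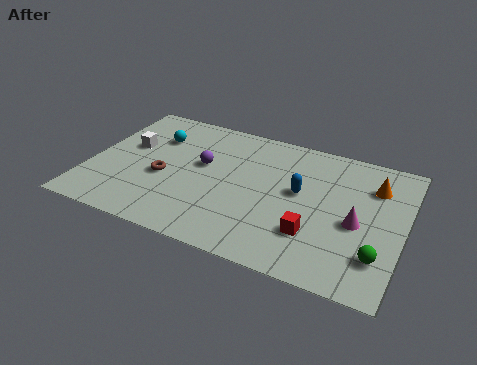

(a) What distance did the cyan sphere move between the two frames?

0.7

From (2.0, 5.5) to (2.5, 6.0), the cyan sphere covered √(0.5² + 0.5²) ≈ 0.7 units.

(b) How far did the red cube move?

1.1

The red cube moved from about (8.8, 1.8) to (9.7, 2.4), a distance of √(0.9² + 0.6²) ≈ 1.1.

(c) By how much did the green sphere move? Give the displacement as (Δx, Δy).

(0.0, -2.3)

From the two frames, the green sphere sits at roughly (12.4, 4.4) before and (12.4, 2.1) after.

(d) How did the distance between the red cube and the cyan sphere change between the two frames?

+0.3

Before: roughly 7.7 units apart; after: 8.0. That's 0.3 units further apart.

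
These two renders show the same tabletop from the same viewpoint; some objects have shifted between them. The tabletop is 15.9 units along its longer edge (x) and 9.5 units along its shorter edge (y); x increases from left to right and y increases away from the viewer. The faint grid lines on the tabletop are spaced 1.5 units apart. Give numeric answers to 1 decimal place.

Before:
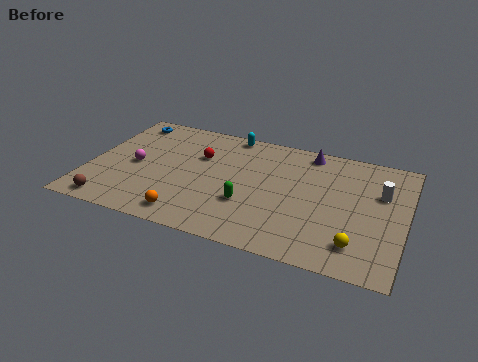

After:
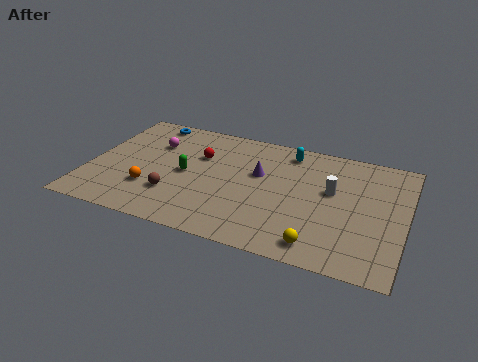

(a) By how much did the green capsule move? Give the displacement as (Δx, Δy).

(-3.3, 1.4)

From the two frames, the green capsule sits at roughly (8.2, 3.2) before and (4.9, 4.6) after.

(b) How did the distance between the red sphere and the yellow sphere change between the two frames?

-1.2

They were about 9.4 units apart before and 8.2 after — 1.2 units closer together.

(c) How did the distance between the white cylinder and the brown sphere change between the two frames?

-5.9

The distance was about 14.1 in the first image and 8.2 in the second, so they moved 5.9 units closer together.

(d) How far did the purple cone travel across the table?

3.5

The purple cone moved from about (10.8, 8.4) to (8.5, 5.8), a distance of √(2.3² + 2.6²) ≈ 3.5.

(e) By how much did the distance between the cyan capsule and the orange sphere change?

+0.9

Before: roughly 7.5 units apart; after: 8.4. That's 0.9 units further apart.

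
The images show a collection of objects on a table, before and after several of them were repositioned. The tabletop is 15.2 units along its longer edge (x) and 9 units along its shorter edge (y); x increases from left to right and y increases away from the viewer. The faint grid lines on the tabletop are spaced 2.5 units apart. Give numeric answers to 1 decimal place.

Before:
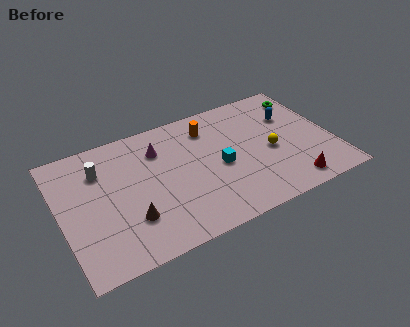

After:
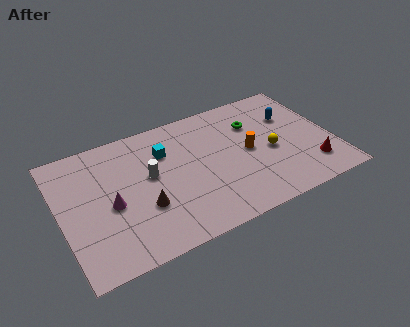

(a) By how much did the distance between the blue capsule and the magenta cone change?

+3.2

They were about 7.5 units apart before and 10.7 after — 3.2 units further apart.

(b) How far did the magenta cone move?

4.0

The magenta cone was near (5.7, 6.7) before and (2.7, 4.0) after, so it travelled √(3.0² + 2.7²) ≈ 4.0 units.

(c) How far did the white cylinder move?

3.0

The white cylinder was near (2.4, 6.6) before and (5.0, 5.1) after, so it travelled √(2.6² + 1.5²) ≈ 3.0 units.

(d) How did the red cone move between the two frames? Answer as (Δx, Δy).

(1.3, 0.8)

From the two frames, the red cone sits at roughly (12.4, 1.2) before and (13.7, 2.0) after.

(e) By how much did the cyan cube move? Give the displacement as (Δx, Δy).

(-2.8, 2.3)

The cyan cube was at about (8.8, 4.1) and moved to about (6.0, 6.4).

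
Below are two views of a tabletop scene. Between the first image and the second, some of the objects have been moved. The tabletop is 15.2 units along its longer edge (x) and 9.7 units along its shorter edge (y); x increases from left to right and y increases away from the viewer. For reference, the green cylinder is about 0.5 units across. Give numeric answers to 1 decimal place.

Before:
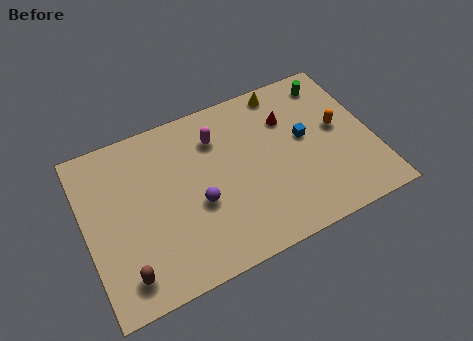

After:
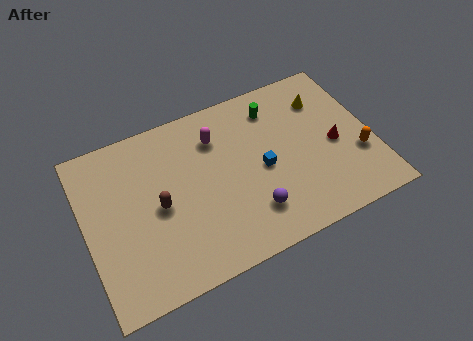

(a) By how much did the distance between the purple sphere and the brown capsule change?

+0.4

Before: roughly 4.7 units apart; after: 5.1. That's 0.4 units further apart.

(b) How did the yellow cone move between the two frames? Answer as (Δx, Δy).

(2.0, -1.4)

From the two frames, the yellow cone sits at roughly (11.0, 8.7) before and (13.0, 7.3) after.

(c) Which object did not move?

the magenta capsule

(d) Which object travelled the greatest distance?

the brown capsule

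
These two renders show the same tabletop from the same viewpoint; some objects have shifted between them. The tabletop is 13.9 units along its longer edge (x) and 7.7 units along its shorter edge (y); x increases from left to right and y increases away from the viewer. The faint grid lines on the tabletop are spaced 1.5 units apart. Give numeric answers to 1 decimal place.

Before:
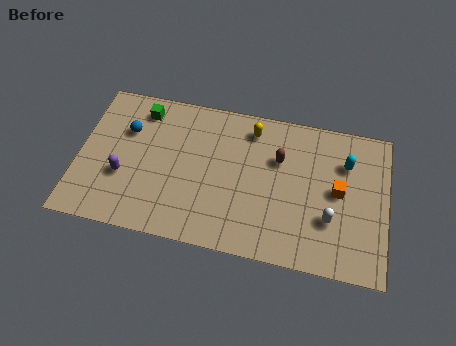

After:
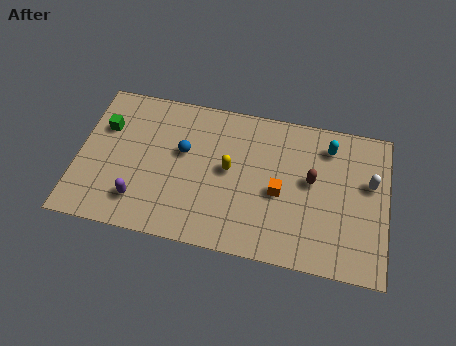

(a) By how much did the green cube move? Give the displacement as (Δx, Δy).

(-1.6, -1.2)

From the two frames, the green cube sits at roughly (2.7, 6.4) before and (1.1, 5.2) after.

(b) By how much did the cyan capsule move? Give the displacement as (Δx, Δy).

(-0.8, 0.7)

The cyan capsule was at about (12.0, 5.5) and moved to about (11.2, 6.2).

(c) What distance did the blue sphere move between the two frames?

2.7

The blue sphere was near (2.1, 5.2) before and (4.7, 4.6) after, so it travelled √(2.6² + 0.6²) ≈ 2.7 units.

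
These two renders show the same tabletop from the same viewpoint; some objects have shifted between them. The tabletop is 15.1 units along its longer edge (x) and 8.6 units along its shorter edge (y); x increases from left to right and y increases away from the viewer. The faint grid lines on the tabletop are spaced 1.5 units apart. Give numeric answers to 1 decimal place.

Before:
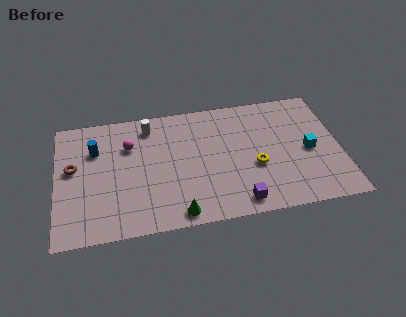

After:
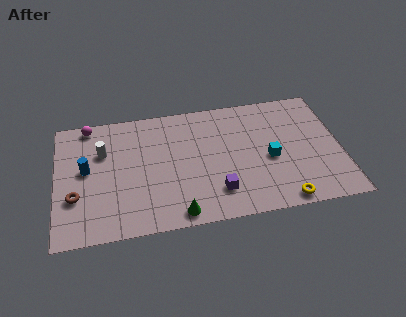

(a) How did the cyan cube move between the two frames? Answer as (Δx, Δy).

(-2.1, -0.2)

The cyan cube started near (13.4, 4.0) and ended near (11.3, 3.8).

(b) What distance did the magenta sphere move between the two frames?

2.8

The magenta sphere moved from about (3.9, 6.0) to (1.8, 7.8), a distance of √(2.1² + 1.8²) ≈ 2.8.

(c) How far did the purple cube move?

1.4

The purple cube moved from about (9.5, 1.1) to (8.4, 2.0), a distance of √(1.1² + 0.9²) ≈ 1.4.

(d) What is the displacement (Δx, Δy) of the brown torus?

(0.1, -2.0)

The brown torus was at about (0.9, 4.9) and moved to about (1.0, 2.9).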